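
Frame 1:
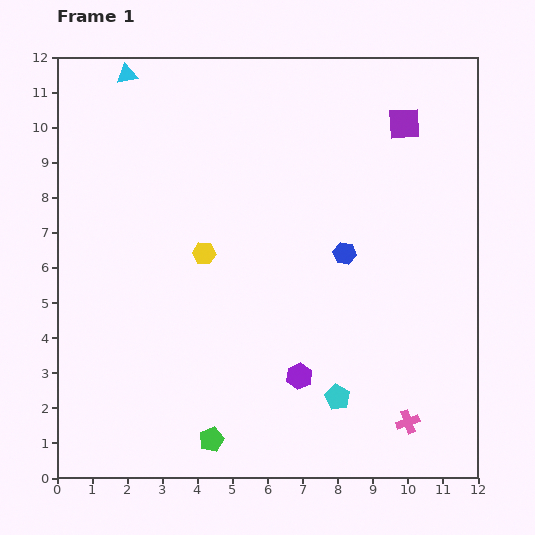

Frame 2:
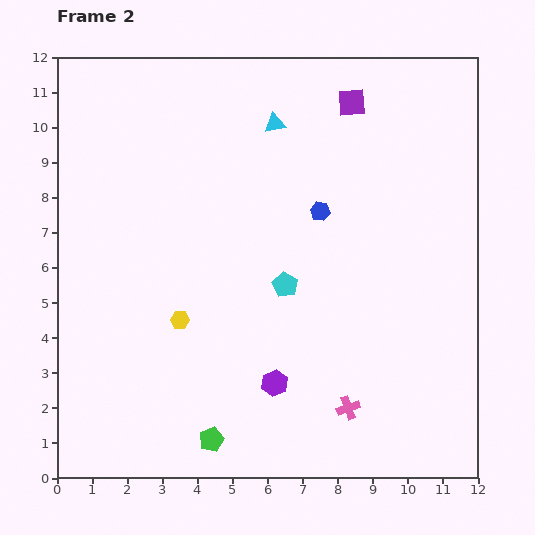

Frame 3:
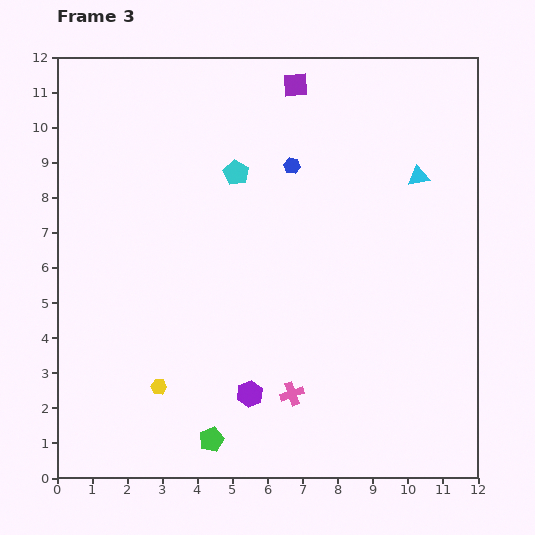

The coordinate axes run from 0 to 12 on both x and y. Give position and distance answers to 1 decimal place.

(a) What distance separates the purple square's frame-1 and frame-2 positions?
1.6

The purple square moved from (9.9, 10.1) to (8.4, 10.7), a distance of √(1.5² + 0.6²) ≈ 1.6.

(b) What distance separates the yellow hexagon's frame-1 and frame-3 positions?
4.0

The yellow hexagon moved from (4.2, 6.4) to (2.9, 2.6), a distance of √(1.3² + 3.8²) ≈ 4.0.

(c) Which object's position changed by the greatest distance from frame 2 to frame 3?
the cyan triangle

(moved 4.4; next 3.5)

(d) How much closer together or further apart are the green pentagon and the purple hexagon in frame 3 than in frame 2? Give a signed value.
-0.7

Distance in frame 2: 2.4. Distance in frame 3: 1.7.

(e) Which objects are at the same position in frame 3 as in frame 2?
the green pentagon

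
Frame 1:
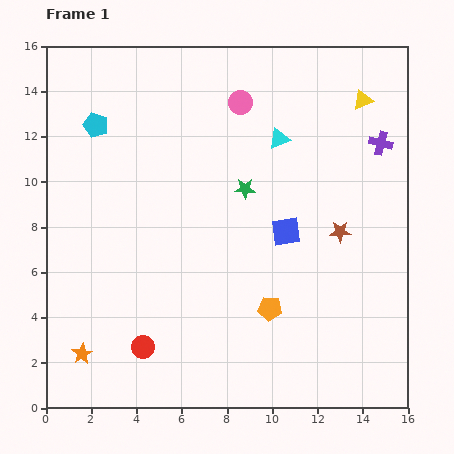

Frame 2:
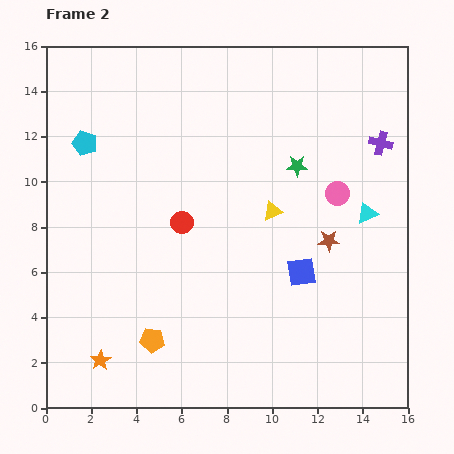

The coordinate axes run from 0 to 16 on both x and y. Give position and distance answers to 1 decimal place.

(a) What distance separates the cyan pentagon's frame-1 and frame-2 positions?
0.9

The cyan pentagon moved from (2.2, 12.5) to (1.7, 11.7), a distance of √(0.5² + 0.8²) ≈ 0.9.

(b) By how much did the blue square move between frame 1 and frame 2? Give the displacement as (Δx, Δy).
(0.7, -1.8)

The blue square was at (10.6, 7.8) in frame 1 and (11.3, 6.0) in frame 2.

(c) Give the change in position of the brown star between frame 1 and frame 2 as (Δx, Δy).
(-0.5, -0.4)

The brown star was at (13.0, 7.8) in frame 1 and (12.5, 7.4) in frame 2.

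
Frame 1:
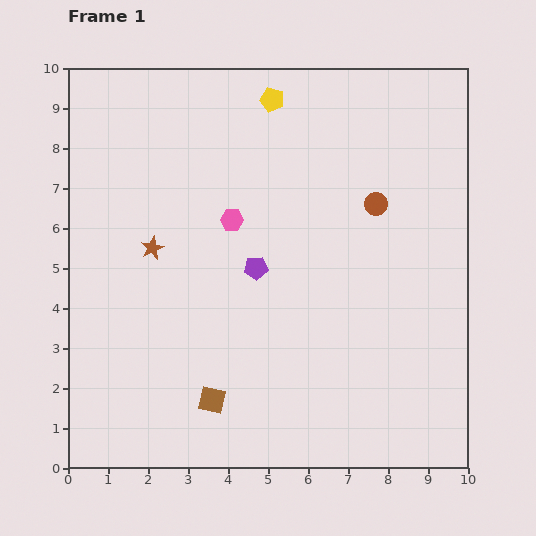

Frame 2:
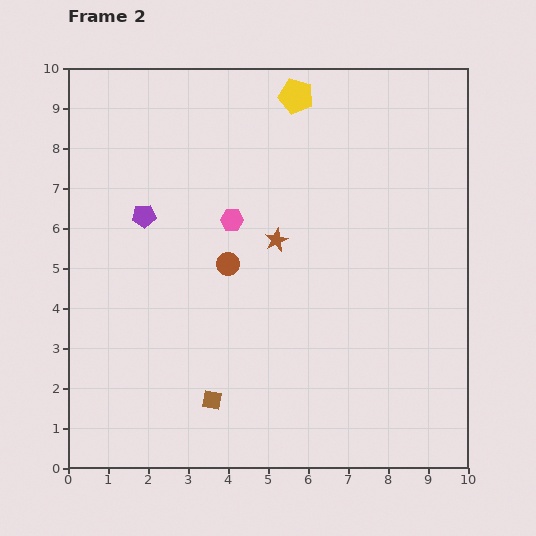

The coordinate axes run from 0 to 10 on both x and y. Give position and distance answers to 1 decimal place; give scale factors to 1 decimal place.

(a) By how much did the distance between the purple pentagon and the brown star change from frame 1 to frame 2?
+0.8

Distance in frame 1: 2.6. Distance in frame 2: 3.4.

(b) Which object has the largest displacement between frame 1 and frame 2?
the brown circle

(moved 4.0; next 3.1)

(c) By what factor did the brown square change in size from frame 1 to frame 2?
0.7×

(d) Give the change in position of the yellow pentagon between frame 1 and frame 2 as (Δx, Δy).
(0.6, 0.1)

The yellow pentagon was at (5.1, 9.2) in frame 1 and (5.7, 9.3) in frame 2.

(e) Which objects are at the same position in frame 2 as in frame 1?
the brown square, the pink hexagon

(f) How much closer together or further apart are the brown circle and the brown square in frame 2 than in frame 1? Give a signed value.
-3.0

Distance in frame 1: 6.4. Distance in frame 2: 3.4.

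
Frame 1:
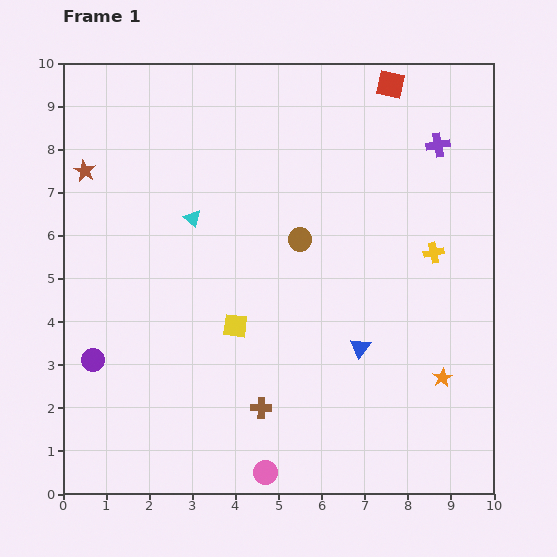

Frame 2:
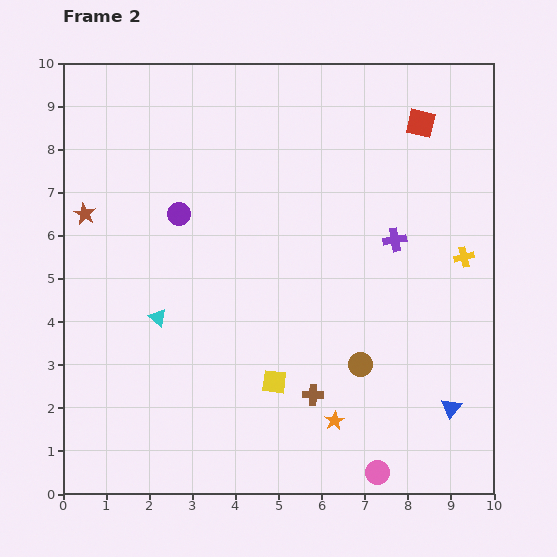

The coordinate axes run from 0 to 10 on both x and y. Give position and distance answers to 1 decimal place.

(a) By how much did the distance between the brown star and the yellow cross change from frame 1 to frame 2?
+0.6

Distance in frame 1: 8.3. Distance in frame 2: 8.9.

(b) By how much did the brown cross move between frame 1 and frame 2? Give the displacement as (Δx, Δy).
(1.2, 0.3)

The brown cross was at (4.6, 2.0) in frame 1 and (5.8, 2.3) in frame 2.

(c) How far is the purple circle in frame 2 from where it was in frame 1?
3.9

The purple circle moved from (0.7, 3.1) to (2.7, 6.5), a distance of √(2.0² + 3.4²) ≈ 3.9.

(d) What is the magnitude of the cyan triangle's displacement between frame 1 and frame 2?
2.4

The cyan triangle moved from (3.0, 6.4) to (2.2, 4.1), a distance of √(0.8² + 2.3²) ≈ 2.4.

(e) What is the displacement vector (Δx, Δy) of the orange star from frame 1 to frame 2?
(-2.5, -1.0)

The orange star was at (8.8, 2.7) in frame 1 and (6.3, 1.7) in frame 2.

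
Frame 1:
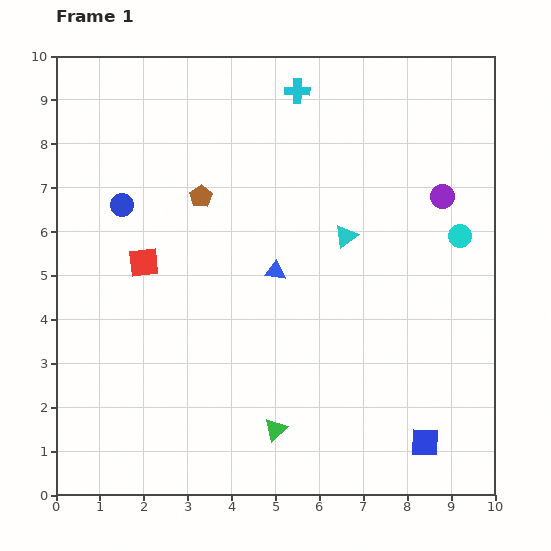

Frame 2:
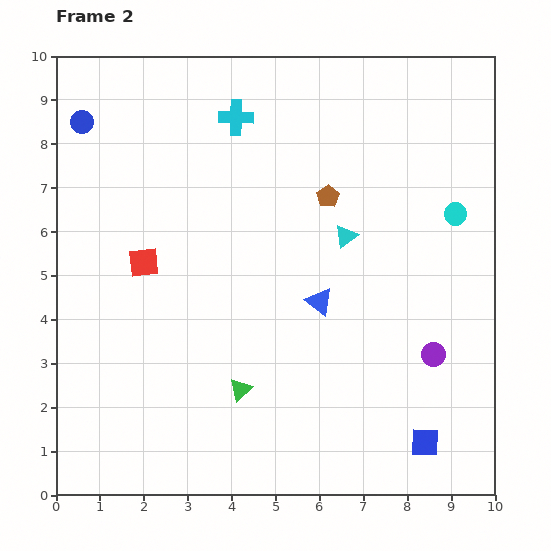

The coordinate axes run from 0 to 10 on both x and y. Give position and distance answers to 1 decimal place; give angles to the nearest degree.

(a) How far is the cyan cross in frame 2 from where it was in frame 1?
1.5

The cyan cross moved from (5.5, 9.2) to (4.1, 8.6), a distance of √(1.4² + 0.6²) ≈ 1.5.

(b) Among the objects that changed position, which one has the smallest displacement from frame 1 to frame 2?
the cyan circle

(moved 0.5)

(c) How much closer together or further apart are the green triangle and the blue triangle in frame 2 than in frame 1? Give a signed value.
-0.9

Distance in frame 1: 3.6. Distance in frame 2: 2.7.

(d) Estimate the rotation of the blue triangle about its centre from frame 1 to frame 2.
31° clockwise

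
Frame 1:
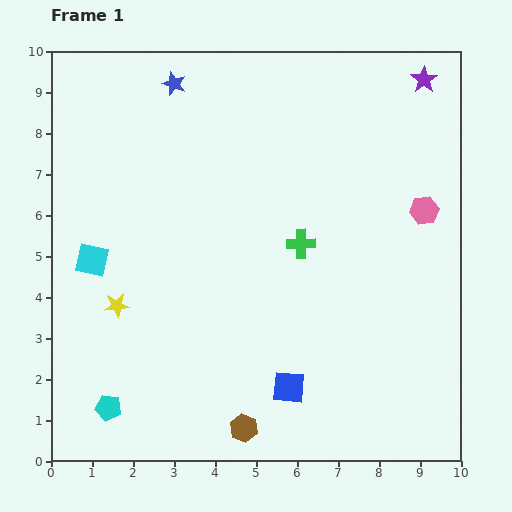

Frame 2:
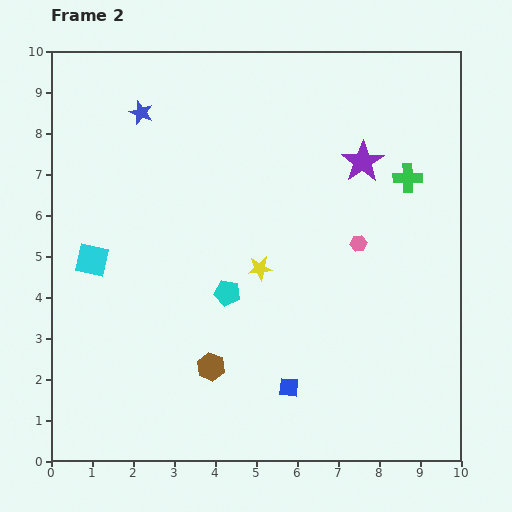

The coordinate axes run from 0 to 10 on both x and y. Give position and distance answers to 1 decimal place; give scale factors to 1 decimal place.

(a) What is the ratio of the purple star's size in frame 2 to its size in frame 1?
1.6×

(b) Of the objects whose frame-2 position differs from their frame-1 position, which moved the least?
the blue star

(moved 1.1)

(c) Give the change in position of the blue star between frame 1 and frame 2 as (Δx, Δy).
(-0.8, -0.7)

The blue star was at (3.0, 9.2) in frame 1 and (2.2, 8.5) in frame 2.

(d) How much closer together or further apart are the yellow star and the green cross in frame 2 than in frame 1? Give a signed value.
-0.5

Distance in frame 1: 4.7. Distance in frame 2: 4.2.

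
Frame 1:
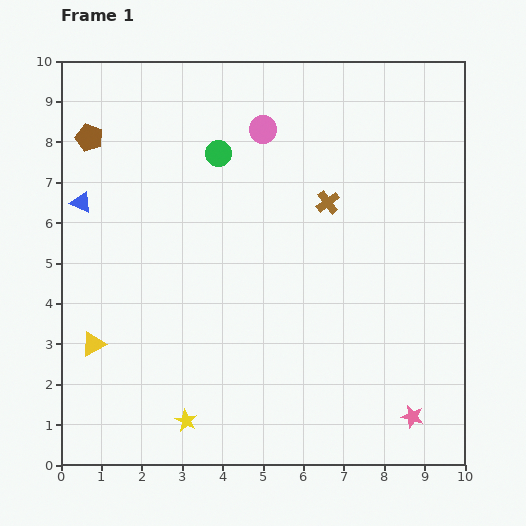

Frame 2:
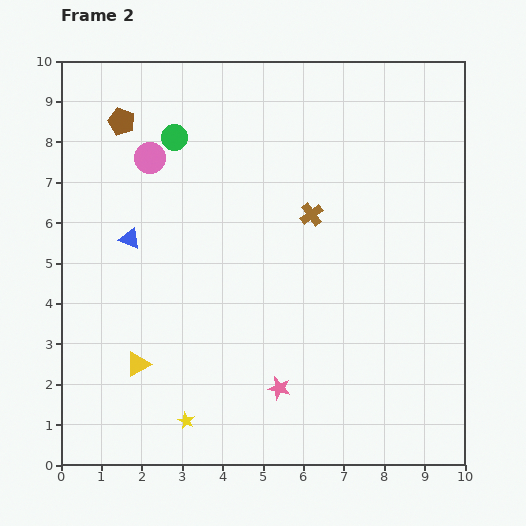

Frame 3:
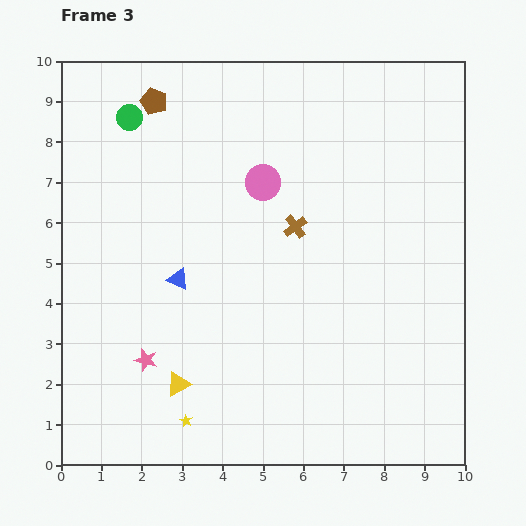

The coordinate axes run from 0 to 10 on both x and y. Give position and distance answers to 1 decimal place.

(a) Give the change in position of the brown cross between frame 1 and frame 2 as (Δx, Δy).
(-0.4, -0.3)

The brown cross was at (6.6, 6.5) in frame 1 and (6.2, 6.2) in frame 2.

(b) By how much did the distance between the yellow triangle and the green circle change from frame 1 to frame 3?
+1.1

Distance in frame 1: 5.6. Distance in frame 3: 6.7.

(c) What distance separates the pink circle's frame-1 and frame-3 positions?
1.3

The pink circle moved from (5.0, 8.3) to (5.0, 7.0), a distance of √(0.0² + 1.3²) ≈ 1.3.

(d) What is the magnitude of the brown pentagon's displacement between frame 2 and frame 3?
0.9

The brown pentagon moved from (1.5, 8.5) to (2.3, 9.0), a distance of √(0.8² + 0.5²) ≈ 0.9.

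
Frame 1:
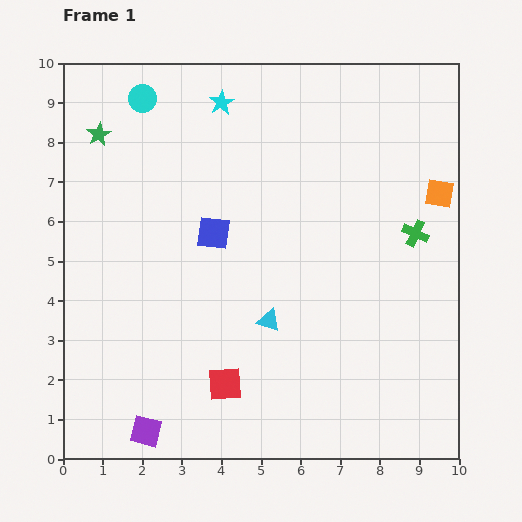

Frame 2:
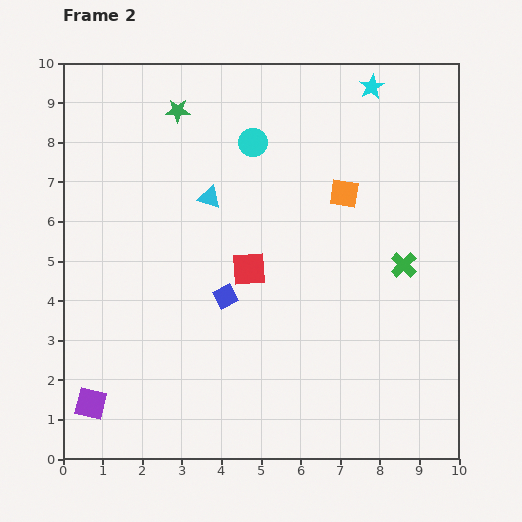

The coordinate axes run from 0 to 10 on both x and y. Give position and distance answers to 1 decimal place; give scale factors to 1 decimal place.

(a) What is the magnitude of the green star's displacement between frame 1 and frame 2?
2.1

The green star moved from (0.9, 8.2) to (2.9, 8.8), a distance of √(2.0² + 0.6²) ≈ 2.1.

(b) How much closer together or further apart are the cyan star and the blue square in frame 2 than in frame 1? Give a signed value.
+3.2

Distance in frame 1: 3.3. Distance in frame 2: 6.5.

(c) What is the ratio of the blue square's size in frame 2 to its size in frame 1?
0.7×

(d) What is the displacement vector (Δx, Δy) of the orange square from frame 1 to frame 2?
(-2.4, 0.0)

The orange square was at (9.5, 6.7) in frame 1 and (7.1, 6.7) in frame 2.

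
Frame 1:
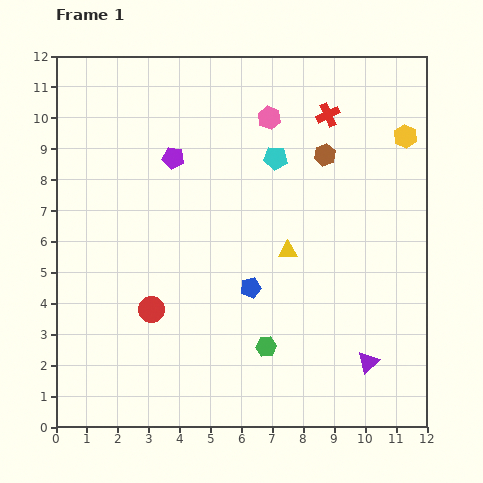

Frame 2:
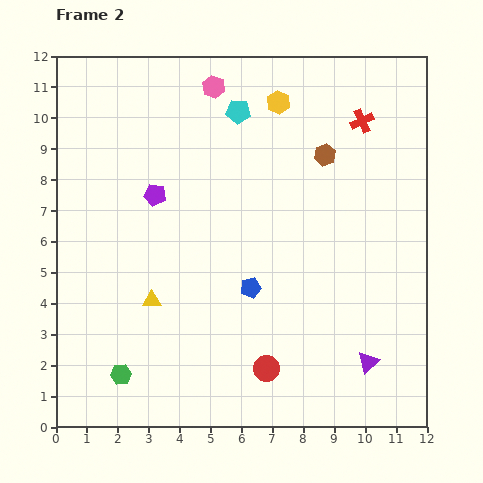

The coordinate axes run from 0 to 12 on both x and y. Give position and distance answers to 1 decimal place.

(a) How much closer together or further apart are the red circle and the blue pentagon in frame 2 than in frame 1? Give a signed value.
-0.7

Distance in frame 1: 3.3. Distance in frame 2: 2.6.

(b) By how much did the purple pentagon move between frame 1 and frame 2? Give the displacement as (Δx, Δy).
(-0.6, -1.2)

The purple pentagon was at (3.8, 8.7) in frame 1 and (3.2, 7.5) in frame 2.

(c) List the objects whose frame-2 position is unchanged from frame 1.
the purple triangle, the brown hexagon, the blue pentagon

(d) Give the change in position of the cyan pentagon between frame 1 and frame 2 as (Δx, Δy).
(-1.2, 1.5)

The cyan pentagon was at (7.1, 8.7) in frame 1 and (5.9, 10.2) in frame 2.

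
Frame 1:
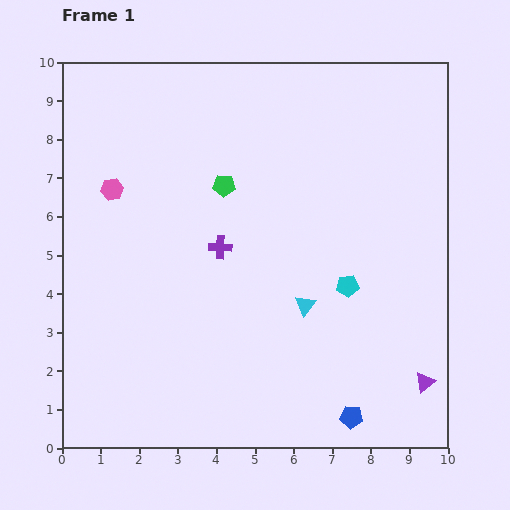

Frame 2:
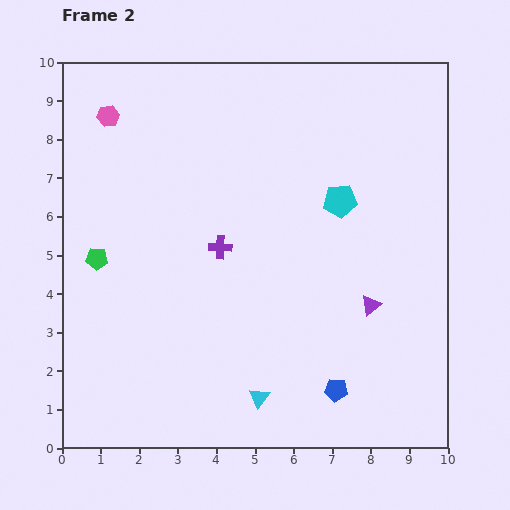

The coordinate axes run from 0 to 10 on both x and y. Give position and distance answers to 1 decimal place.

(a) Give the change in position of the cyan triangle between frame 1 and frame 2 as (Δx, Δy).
(-1.2, -2.4)

The cyan triangle was at (6.3, 3.7) in frame 1 and (5.1, 1.3) in frame 2.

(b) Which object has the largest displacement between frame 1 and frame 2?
the green pentagon

(moved 3.8; next 2.7)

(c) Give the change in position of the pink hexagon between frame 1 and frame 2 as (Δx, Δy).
(-0.1, 1.9)

The pink hexagon was at (1.3, 6.7) in frame 1 and (1.2, 8.6) in frame 2.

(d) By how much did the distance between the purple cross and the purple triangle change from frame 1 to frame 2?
-2.2

Distance in frame 1: 6.4. Distance in frame 2: 4.2.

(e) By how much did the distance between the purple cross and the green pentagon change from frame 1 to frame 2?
+1.6

Distance in frame 1: 1.6. Distance in frame 2: 3.2.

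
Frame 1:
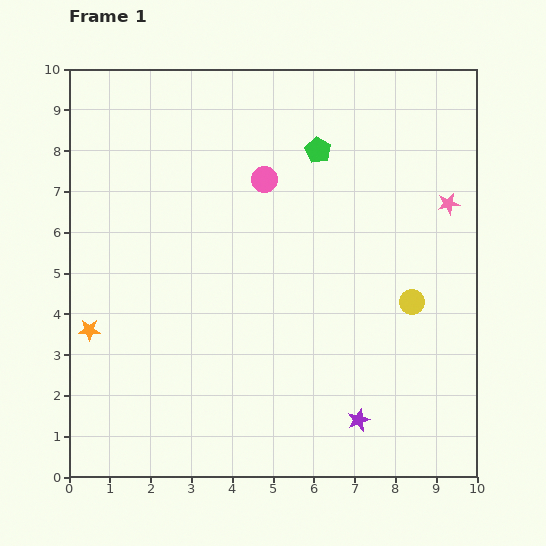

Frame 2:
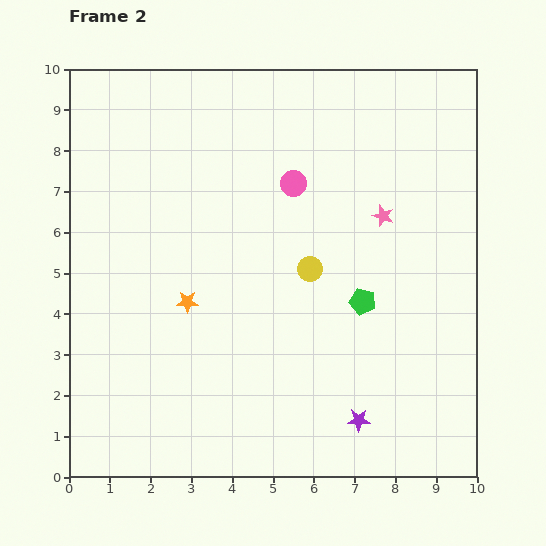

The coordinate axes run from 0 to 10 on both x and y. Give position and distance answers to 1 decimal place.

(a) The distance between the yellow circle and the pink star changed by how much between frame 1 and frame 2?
-0.4

Distance in frame 1: 2.6. Distance in frame 2: 2.2.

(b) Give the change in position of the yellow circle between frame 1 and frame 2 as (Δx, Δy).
(-2.5, 0.8)

The yellow circle was at (8.4, 4.3) in frame 1 and (5.9, 5.1) in frame 2.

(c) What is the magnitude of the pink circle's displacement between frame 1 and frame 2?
0.7

The pink circle moved from (4.8, 7.3) to (5.5, 7.2), a distance of √(0.7² + 0.1²) ≈ 0.7.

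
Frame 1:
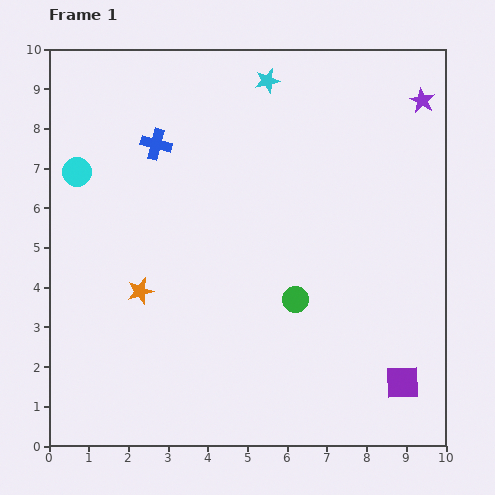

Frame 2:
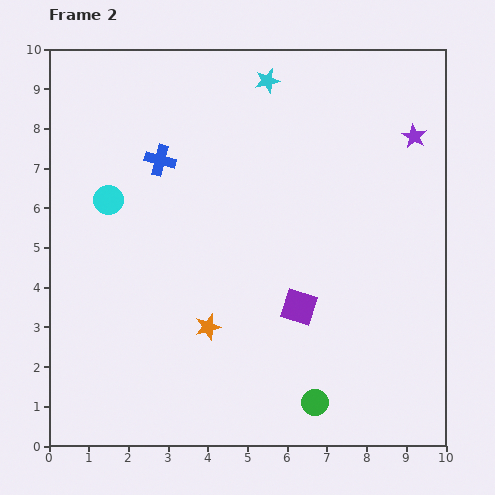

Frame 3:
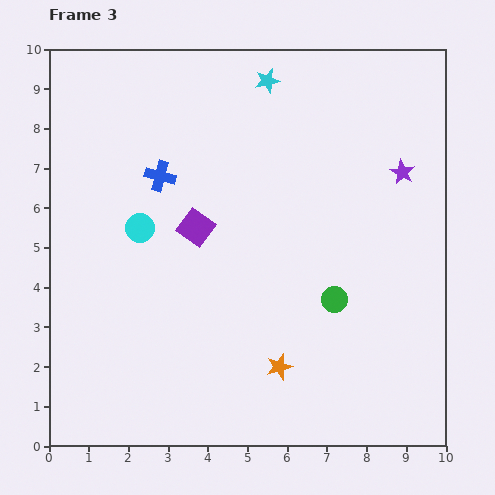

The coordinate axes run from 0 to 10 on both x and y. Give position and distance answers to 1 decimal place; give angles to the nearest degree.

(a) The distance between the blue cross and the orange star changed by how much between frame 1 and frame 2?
+0.7

Distance in frame 1: 3.7. Distance in frame 2: 4.4.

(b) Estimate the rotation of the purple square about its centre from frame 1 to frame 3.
38° clockwise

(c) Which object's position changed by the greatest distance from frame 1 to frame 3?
the purple square

(moved 6.5; next 4.0)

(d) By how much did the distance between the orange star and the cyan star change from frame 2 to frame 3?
+0.8

Distance in frame 2: 6.4. Distance in frame 3: 7.2.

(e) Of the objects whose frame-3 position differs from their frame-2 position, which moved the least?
the blue cross

(moved 0.4)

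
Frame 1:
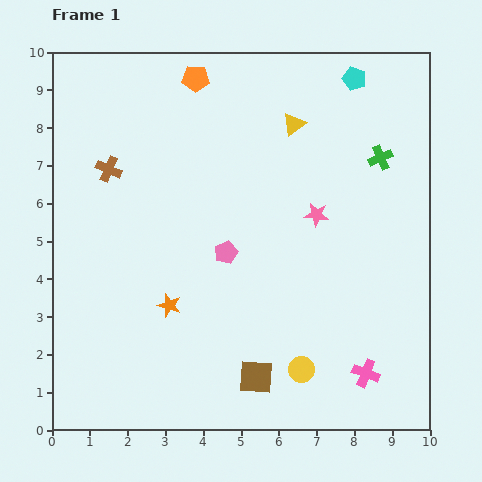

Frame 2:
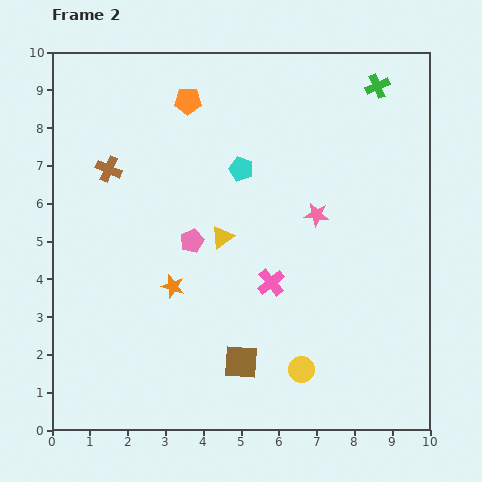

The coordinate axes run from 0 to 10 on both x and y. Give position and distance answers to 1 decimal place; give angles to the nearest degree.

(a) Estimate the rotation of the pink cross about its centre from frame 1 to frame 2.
29° clockwise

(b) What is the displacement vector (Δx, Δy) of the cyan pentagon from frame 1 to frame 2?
(-3.0, -2.4)

The cyan pentagon was at (8.0, 9.3) in frame 1 and (5.0, 6.9) in frame 2.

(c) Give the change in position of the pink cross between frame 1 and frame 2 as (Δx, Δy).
(-2.5, 2.4)

The pink cross was at (8.3, 1.5) in frame 1 and (5.8, 3.9) in frame 2.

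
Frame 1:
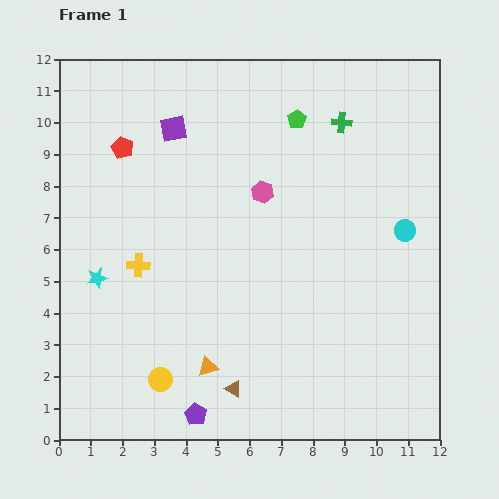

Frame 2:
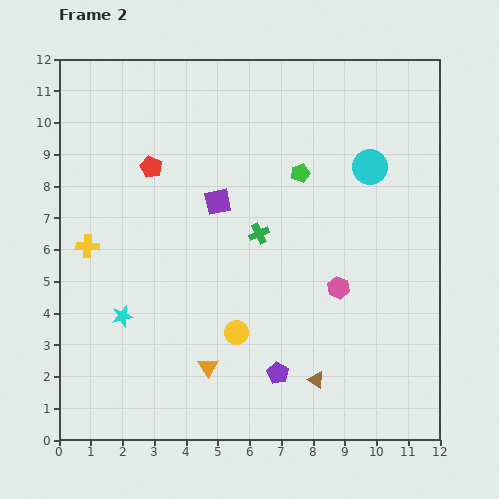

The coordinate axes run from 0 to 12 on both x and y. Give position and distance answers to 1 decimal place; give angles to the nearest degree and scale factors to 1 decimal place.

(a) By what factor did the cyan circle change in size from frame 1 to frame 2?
1.7×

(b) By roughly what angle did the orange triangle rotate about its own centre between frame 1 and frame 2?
45° counter-clockwise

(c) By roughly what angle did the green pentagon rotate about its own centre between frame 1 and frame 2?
16° clockwise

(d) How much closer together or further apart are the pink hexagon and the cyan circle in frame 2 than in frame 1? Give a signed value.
-0.8

Distance in frame 1: 4.7. Distance in frame 2: 3.9.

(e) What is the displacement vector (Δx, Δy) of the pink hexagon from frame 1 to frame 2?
(2.4, -3.0)

The pink hexagon was at (6.4, 7.8) in frame 1 and (8.8, 4.8) in frame 2.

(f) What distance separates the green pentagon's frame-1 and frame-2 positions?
1.7

The green pentagon moved from (7.5, 10.1) to (7.6, 8.4), a distance of √(0.1² + 1.7²) ≈ 1.7.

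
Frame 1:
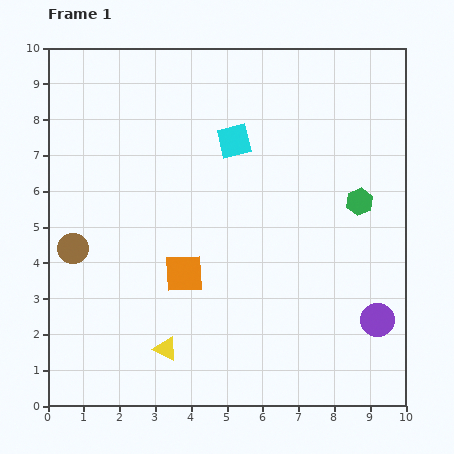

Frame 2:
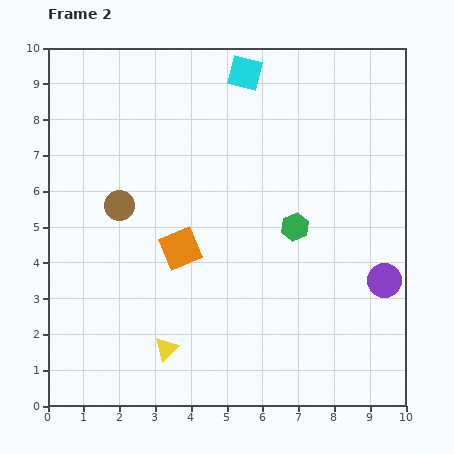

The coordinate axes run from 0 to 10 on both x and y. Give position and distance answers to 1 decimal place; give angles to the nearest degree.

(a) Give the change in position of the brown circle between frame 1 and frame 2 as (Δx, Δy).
(1.3, 1.2)

The brown circle was at (0.7, 4.4) in frame 1 and (2.0, 5.6) in frame 2.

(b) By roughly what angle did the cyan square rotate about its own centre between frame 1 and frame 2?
28° clockwise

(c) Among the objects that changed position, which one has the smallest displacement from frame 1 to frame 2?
the orange square

(moved 0.7)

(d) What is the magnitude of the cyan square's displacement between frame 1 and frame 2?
1.9

The cyan square moved from (5.2, 7.4) to (5.5, 9.3), a distance of √(0.3² + 1.9²) ≈ 1.9.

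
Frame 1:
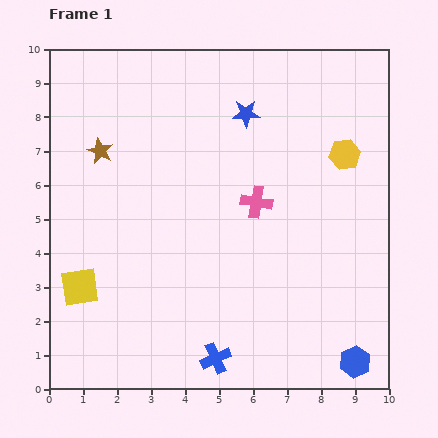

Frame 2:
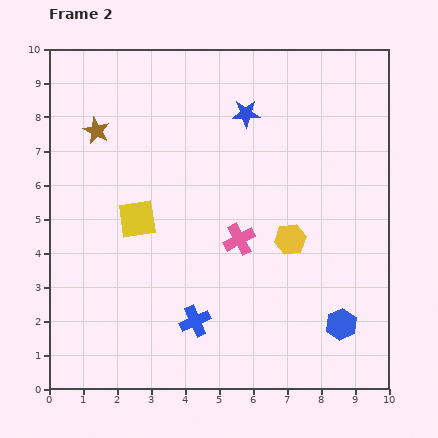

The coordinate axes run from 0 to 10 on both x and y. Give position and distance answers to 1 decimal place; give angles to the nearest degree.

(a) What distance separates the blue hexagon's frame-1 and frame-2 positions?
1.2

The blue hexagon moved from (9.0, 0.8) to (8.6, 1.9), a distance of √(0.4² + 1.1²) ≈ 1.2.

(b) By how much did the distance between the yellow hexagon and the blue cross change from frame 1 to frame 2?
-3.4

Distance in frame 1: 7.1. Distance in frame 2: 3.7.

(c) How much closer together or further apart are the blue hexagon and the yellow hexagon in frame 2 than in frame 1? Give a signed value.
-3.2

Distance in frame 1: 6.1. Distance in frame 2: 2.9.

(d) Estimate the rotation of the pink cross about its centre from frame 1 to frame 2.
38° counter-clockwise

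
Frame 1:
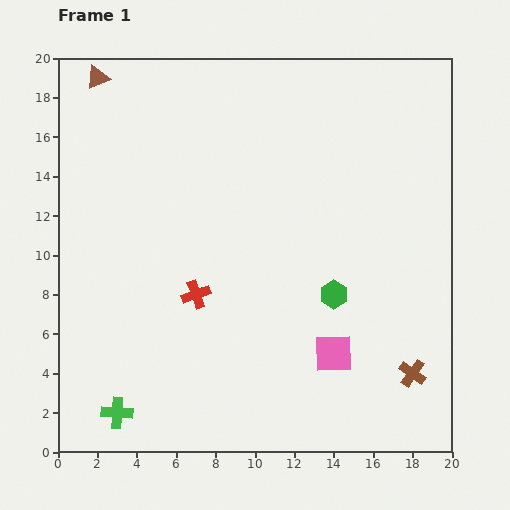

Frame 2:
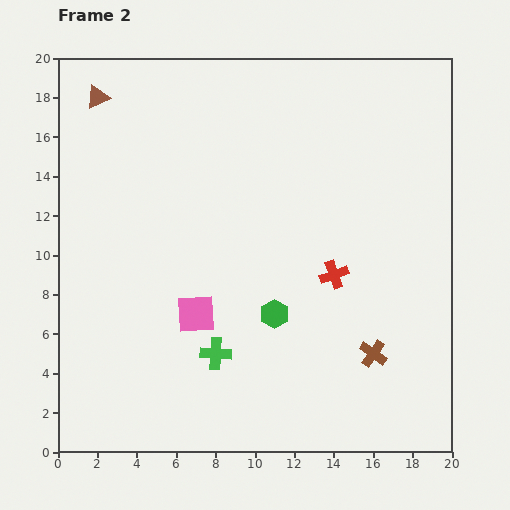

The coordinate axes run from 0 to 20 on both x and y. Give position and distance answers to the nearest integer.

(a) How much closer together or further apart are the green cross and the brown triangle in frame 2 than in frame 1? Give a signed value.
-3

Distance in frame 1: 17. Distance in frame 2: 14.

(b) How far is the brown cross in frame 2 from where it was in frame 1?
2

The brown cross moved from (18, 4) to (16, 5), a distance of √(2² + 1²) ≈ 2.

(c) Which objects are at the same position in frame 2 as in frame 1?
none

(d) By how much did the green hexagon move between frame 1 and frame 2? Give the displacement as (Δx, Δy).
(-3, -1)

The green hexagon was at (14, 8) in frame 1 and (11, 7) in frame 2.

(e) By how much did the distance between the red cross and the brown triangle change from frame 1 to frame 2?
+3

Distance in frame 1: 12. Distance in frame 2: 15.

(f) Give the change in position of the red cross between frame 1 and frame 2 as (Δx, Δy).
(7, 1)

The red cross was at (7, 8) in frame 1 and (14, 9) in frame 2.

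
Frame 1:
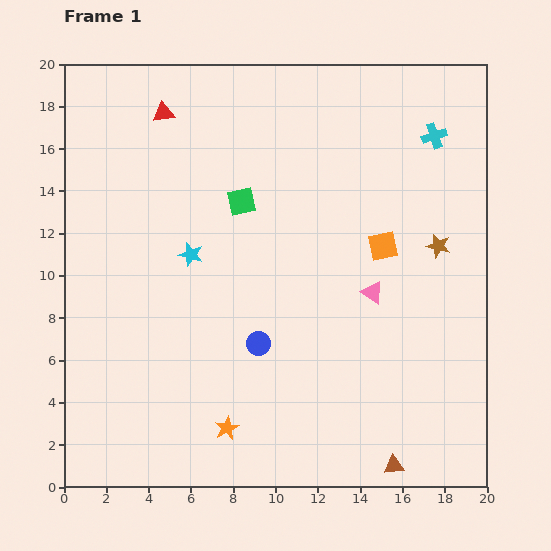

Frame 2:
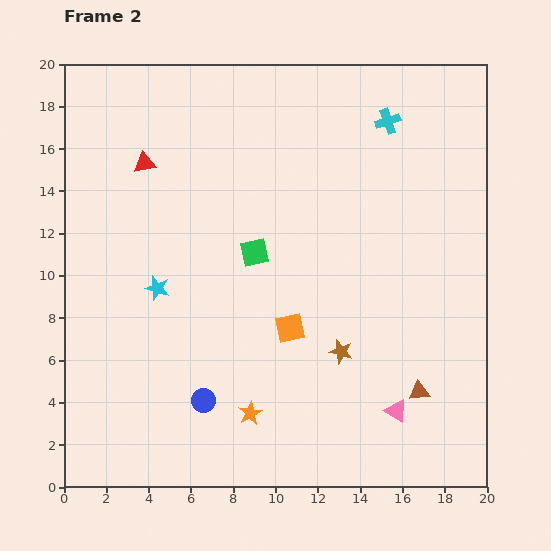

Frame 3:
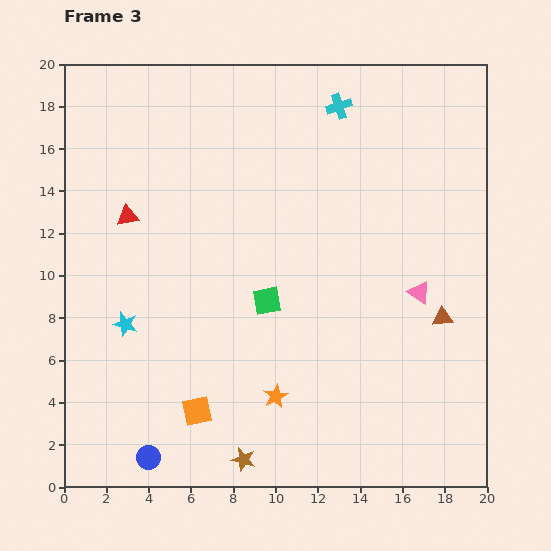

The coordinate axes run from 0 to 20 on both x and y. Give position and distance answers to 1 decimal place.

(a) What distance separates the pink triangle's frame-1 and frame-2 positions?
5.7

The pink triangle moved from (14.6, 9.2) to (15.7, 3.6), a distance of √(1.1² + 5.6²) ≈ 5.7.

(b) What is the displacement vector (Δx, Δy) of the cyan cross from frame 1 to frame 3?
(-4.5, 1.4)

The cyan cross was at (17.5, 16.6) in frame 1 and (13.0, 18.0) in frame 3.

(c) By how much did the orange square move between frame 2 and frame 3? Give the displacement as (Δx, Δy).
(-4.4, -3.9)

The orange square was at (10.7, 7.5) in frame 2 and (6.3, 3.6) in frame 3.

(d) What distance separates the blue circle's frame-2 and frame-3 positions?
3.7

The blue circle moved from (6.6, 4.1) to (4.0, 1.4), a distance of √(2.6² + 2.7²) ≈ 3.7.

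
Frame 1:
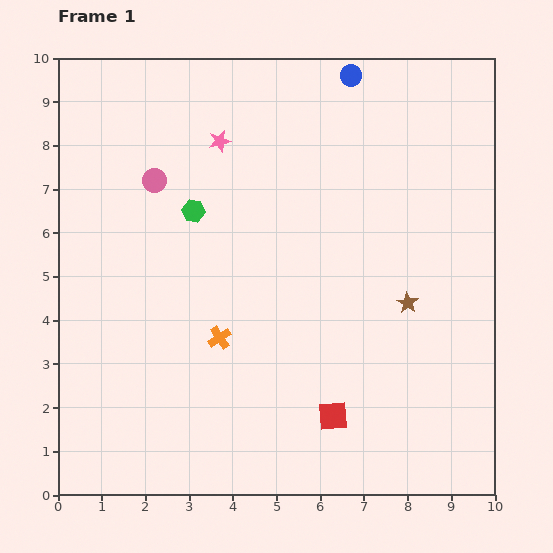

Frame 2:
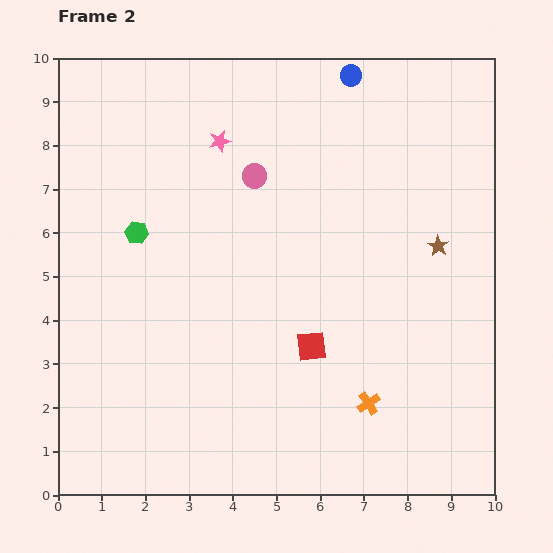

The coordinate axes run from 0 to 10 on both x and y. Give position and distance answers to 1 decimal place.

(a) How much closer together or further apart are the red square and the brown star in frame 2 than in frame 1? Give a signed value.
+0.6

Distance in frame 1: 3.1. Distance in frame 2: 3.7.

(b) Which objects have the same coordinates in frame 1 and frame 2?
the blue circle, the pink star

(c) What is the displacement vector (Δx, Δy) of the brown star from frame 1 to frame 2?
(0.7, 1.3)

The brown star was at (8.0, 4.4) in frame 1 and (8.7, 5.7) in frame 2.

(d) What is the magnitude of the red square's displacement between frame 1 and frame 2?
1.7

The red square moved from (6.3, 1.8) to (5.8, 3.4), a distance of √(0.5² + 1.6²) ≈ 1.7.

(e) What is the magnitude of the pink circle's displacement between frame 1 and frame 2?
2.3

The pink circle moved from (2.2, 7.2) to (4.5, 7.3), a distance of √(2.3² + 0.1²) ≈ 2.3.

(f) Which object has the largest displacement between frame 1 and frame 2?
the orange cross

(moved 3.7; next 2.3)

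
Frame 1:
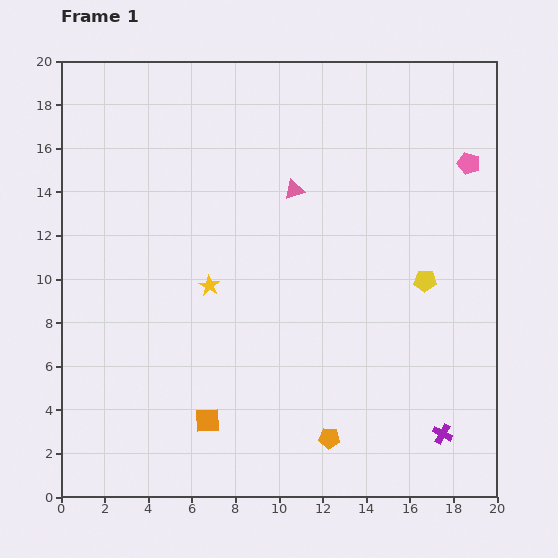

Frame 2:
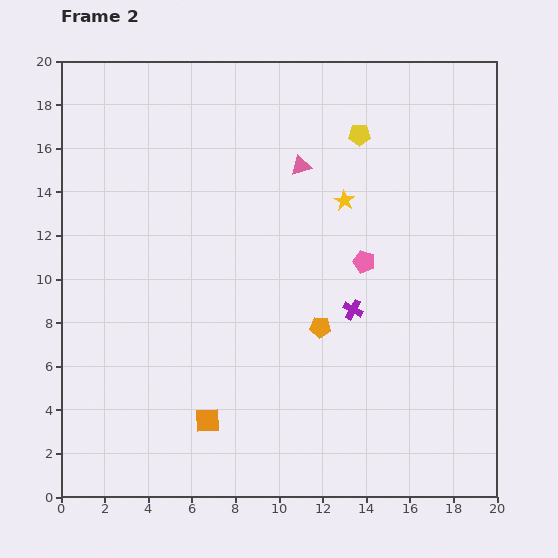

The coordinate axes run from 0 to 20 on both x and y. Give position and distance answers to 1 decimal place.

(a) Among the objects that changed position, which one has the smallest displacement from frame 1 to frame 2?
the pink triangle

(moved 1.1)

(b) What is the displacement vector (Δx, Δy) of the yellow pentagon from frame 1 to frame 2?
(-3.0, 6.7)

The yellow pentagon was at (16.7, 9.9) in frame 1 and (13.7, 16.6) in frame 2.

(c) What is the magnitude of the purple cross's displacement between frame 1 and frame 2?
7.0

The purple cross moved from (17.5, 2.9) to (13.4, 8.6), a distance of √(4.1² + 5.7²) ≈ 7.0.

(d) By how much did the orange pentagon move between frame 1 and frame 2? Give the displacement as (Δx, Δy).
(-0.4, 5.1)

The orange pentagon was at (12.3, 2.7) in frame 1 and (11.9, 7.8) in frame 2.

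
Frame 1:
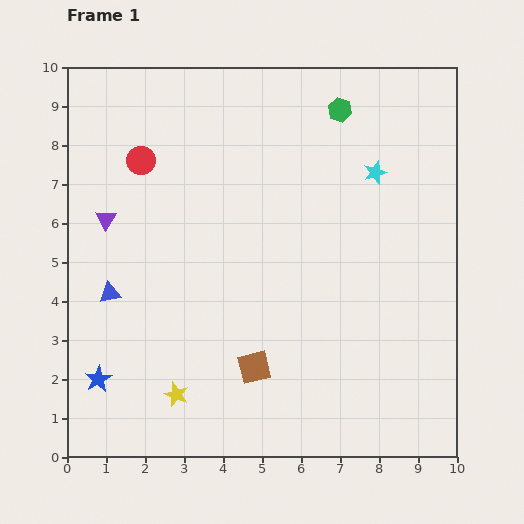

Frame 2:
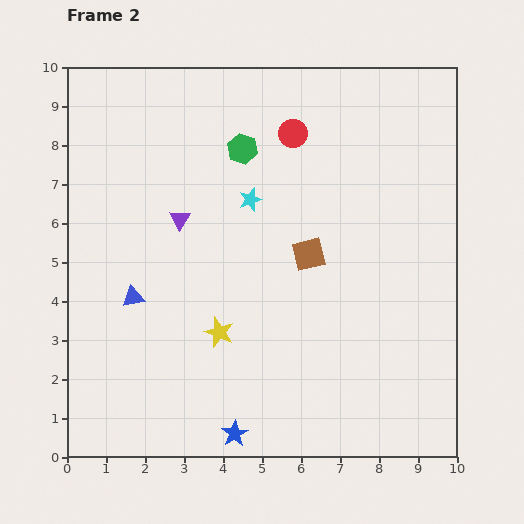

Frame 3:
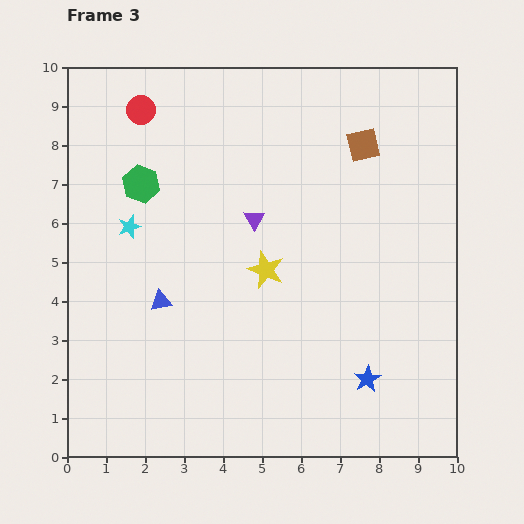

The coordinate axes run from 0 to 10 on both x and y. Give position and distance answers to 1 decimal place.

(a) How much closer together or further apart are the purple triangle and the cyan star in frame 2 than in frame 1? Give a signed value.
-5.1

Distance in frame 1: 7.0. Distance in frame 2: 1.9.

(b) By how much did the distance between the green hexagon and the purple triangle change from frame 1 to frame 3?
-3.6

Distance in frame 1: 6.6. Distance in frame 3: 3.0.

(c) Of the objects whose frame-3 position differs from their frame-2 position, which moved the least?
the blue triangle

(moved 0.7)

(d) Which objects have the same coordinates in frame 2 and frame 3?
none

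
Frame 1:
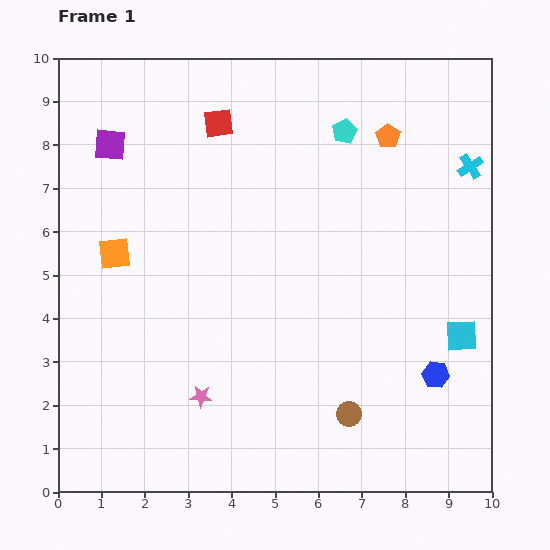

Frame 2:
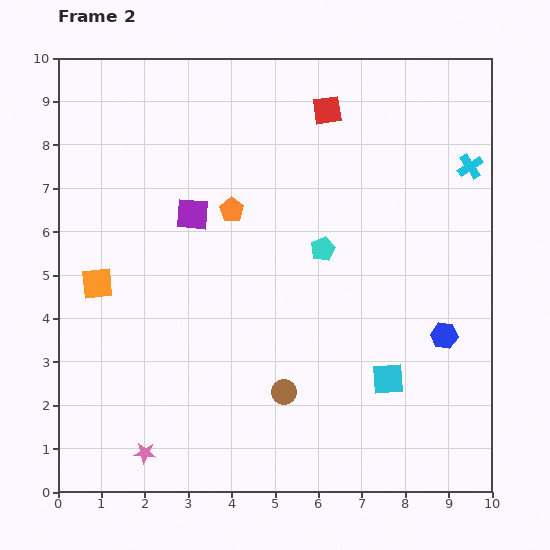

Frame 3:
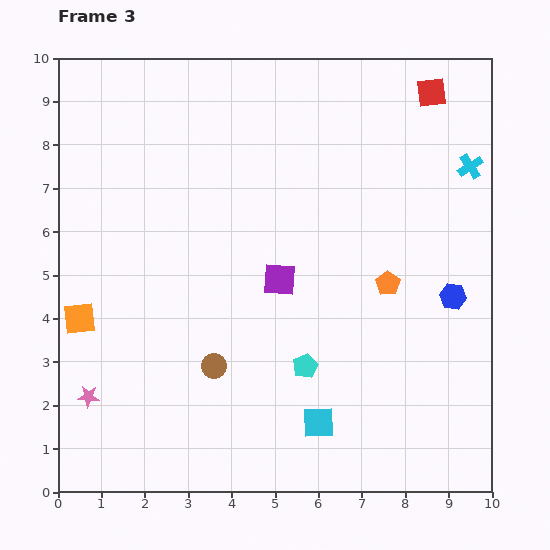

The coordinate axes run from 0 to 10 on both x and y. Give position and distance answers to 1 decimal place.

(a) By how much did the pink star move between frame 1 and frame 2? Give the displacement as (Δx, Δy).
(-1.3, -1.3)

The pink star was at (3.3, 2.2) in frame 1 and (2.0, 0.9) in frame 2.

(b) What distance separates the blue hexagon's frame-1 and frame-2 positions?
0.9

The blue hexagon moved from (8.7, 2.7) to (8.9, 3.6), a distance of √(0.2² + 0.9²) ≈ 0.9.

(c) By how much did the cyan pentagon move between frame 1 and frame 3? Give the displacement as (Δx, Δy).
(-0.9, -5.4)

The cyan pentagon was at (6.6, 8.3) in frame 1 and (5.7, 2.9) in frame 3.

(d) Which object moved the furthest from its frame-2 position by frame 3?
the orange pentagon

(moved 4.0; next 2.7)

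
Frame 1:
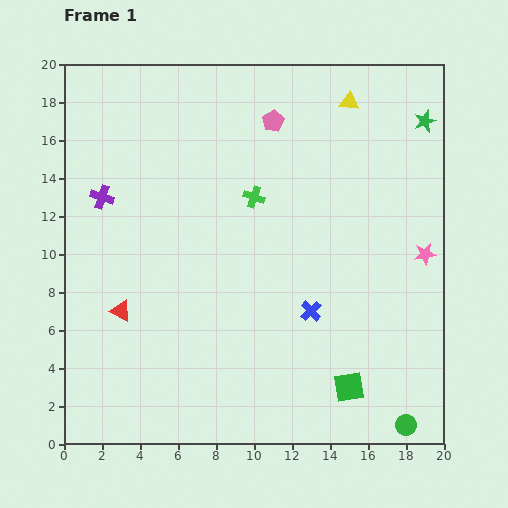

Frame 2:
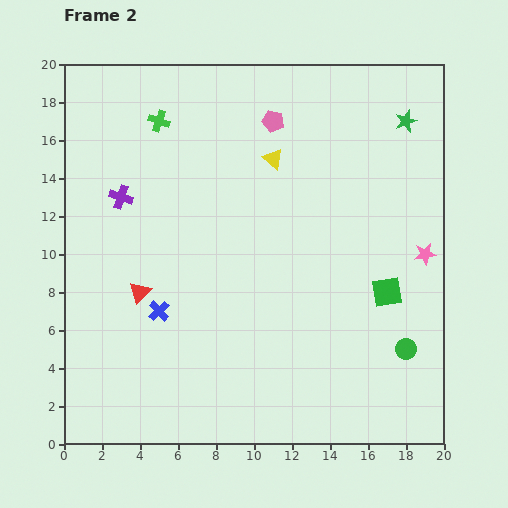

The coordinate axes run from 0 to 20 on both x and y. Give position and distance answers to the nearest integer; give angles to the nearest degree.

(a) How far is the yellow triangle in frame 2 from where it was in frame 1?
5

The yellow triangle moved from (15, 18) to (11, 15), a distance of √(4² + 3²) ≈ 5.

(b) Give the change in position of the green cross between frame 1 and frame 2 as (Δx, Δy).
(-5, 4)

The green cross was at (10, 13) in frame 1 and (5, 17) in frame 2.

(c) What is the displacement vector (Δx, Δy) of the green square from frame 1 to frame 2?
(2, 5)

The green square was at (15, 3) in frame 1 and (17, 8) in frame 2.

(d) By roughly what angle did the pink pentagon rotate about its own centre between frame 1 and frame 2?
29° counter-clockwise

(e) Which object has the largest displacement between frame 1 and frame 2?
the blue cross

(moved 8; next 6)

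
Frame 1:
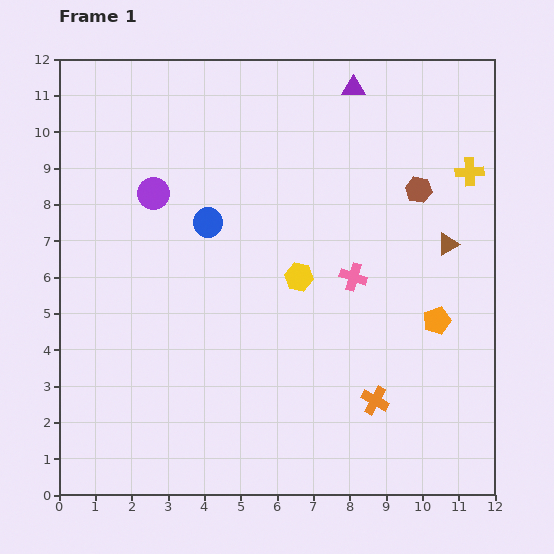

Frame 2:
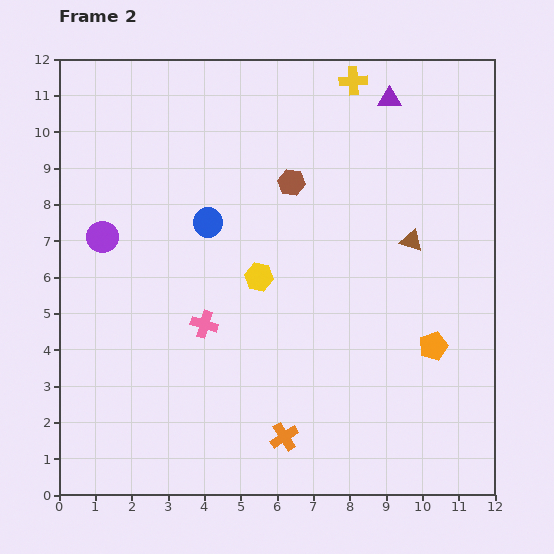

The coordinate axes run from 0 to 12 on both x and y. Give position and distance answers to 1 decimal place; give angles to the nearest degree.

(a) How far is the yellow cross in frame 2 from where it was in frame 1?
4.1

The yellow cross moved from (11.3, 8.9) to (8.1, 11.4), a distance of √(3.2² + 2.5²) ≈ 4.1.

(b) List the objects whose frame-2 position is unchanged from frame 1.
the blue circle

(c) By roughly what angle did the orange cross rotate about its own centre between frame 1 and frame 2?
28° clockwise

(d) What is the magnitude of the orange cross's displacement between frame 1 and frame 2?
2.7

The orange cross moved from (8.7, 2.6) to (6.2, 1.6), a distance of √(2.5² + 1.0²) ≈ 2.7.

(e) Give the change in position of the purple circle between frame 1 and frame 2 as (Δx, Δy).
(-1.4, -1.2)

The purple circle was at (2.6, 8.3) in frame 1 and (1.2, 7.1) in frame 2.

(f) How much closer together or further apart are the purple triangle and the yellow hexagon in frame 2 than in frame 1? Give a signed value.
+0.7

Distance in frame 1: 5.4. Distance in frame 2: 6.1.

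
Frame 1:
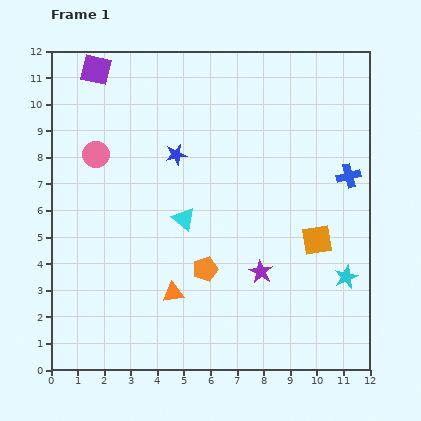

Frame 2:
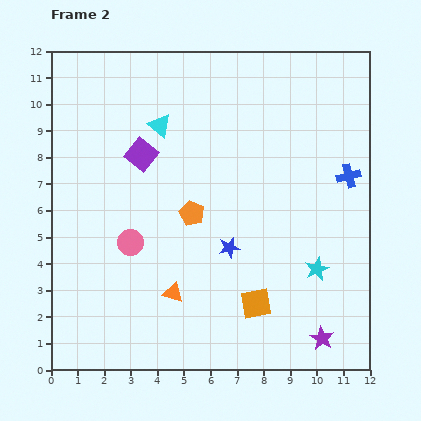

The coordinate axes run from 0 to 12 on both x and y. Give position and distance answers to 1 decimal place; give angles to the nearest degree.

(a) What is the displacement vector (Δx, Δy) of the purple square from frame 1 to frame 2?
(1.7, -3.2)

The purple square was at (1.7, 11.3) in frame 1 and (3.4, 8.1) in frame 2.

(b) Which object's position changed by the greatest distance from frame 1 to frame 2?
the blue star

(moved 4.0; next 3.6)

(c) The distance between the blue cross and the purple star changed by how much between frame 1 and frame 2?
+1.3

Distance in frame 1: 4.9. Distance in frame 2: 6.2.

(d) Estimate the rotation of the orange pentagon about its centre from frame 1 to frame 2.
28° counter-clockwise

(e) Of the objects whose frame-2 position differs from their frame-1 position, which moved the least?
the cyan star

(moved 1.1)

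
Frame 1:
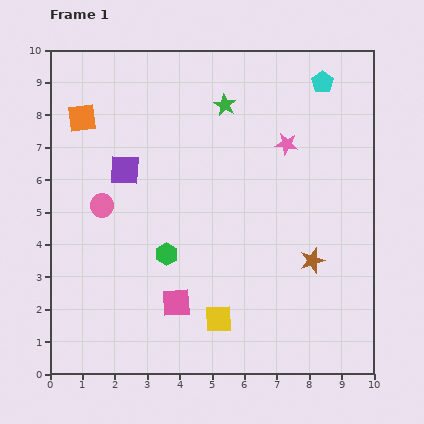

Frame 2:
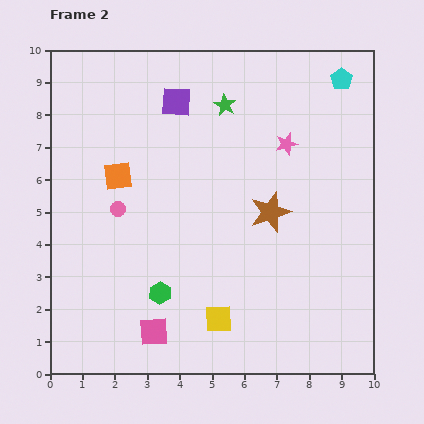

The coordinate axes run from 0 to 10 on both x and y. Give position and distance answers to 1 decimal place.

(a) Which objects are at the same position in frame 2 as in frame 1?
the green star, the yellow square, the pink star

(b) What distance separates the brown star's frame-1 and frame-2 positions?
2.0

The brown star moved from (8.1, 3.5) to (6.8, 5.0), a distance of √(1.3² + 1.5²) ≈ 2.0.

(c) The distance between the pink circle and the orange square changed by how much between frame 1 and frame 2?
-1.8

Distance in frame 1: 2.8. Distance in frame 2: 1.0.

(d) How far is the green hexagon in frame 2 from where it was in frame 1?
1.2

The green hexagon moved from (3.6, 3.7) to (3.4, 2.5), a distance of √(0.2² + 1.2²) ≈ 1.2.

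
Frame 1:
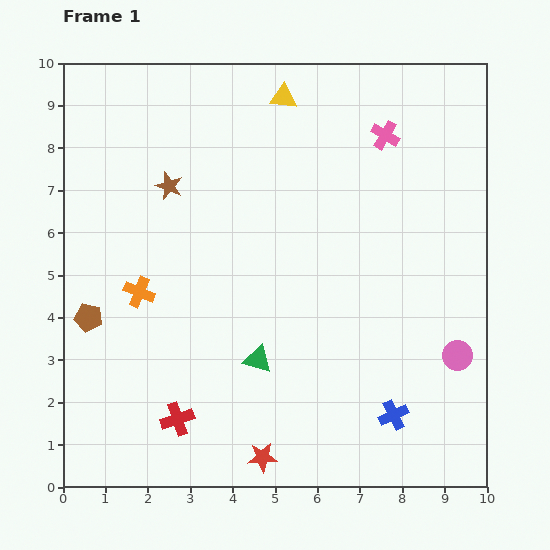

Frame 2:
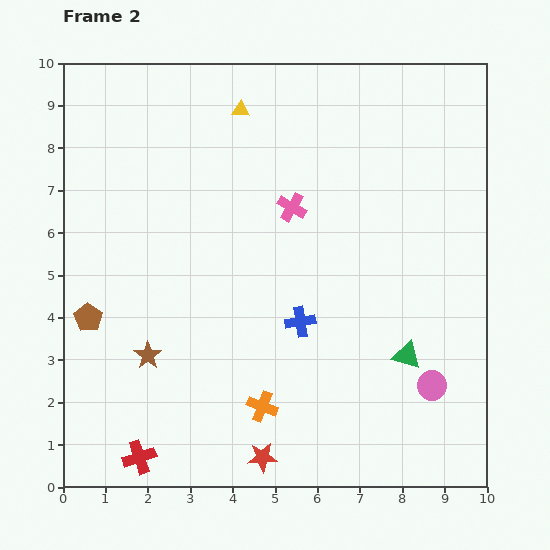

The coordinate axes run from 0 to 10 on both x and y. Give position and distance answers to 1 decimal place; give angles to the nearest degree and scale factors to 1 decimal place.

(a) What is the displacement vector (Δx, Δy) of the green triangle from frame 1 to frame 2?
(3.5, 0.1)

The green triangle was at (4.6, 3.0) in frame 1 and (8.1, 3.1) in frame 2.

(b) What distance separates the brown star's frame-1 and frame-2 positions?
4.0

The brown star moved from (2.5, 7.1) to (2.0, 3.1), a distance of √(0.5² + 4.0²) ≈ 4.0.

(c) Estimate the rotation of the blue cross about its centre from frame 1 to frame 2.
17° clockwise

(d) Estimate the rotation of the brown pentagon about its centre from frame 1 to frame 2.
22° clockwise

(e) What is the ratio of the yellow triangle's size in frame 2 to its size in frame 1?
0.6×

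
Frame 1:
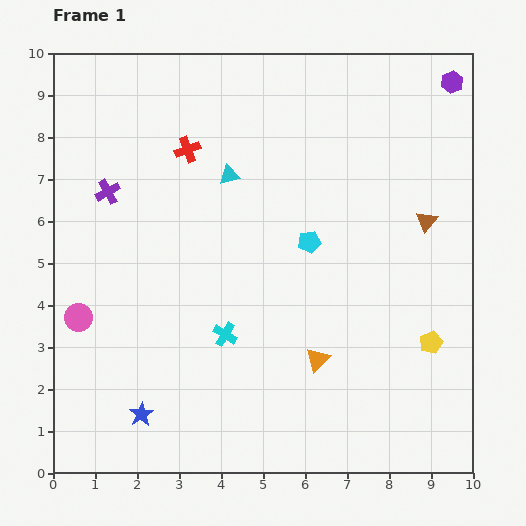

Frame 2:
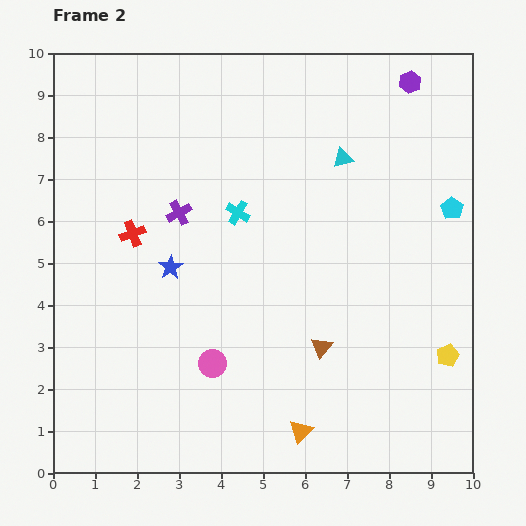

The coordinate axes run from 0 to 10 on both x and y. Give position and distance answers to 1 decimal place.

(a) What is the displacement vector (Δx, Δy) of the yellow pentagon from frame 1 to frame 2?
(0.4, -0.3)

The yellow pentagon was at (9.0, 3.1) in frame 1 and (9.4, 2.8) in frame 2.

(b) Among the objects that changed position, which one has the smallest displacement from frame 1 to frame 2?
the yellow pentagon

(moved 0.5)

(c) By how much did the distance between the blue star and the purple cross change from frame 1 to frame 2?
-4.1

Distance in frame 1: 5.4. Distance in frame 2: 1.3.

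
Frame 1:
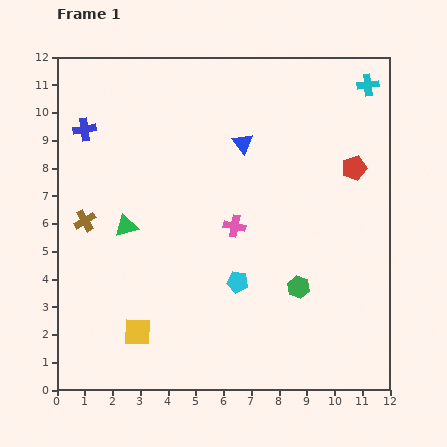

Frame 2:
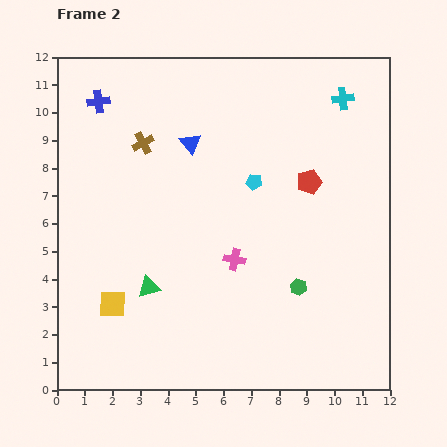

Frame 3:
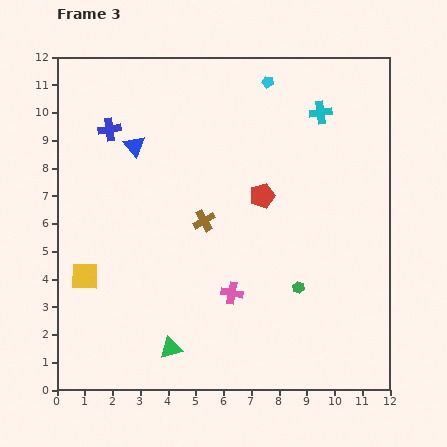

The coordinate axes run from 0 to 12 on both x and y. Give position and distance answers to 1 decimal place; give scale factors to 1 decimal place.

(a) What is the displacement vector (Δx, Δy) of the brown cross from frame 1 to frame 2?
(2.1, 2.8)

The brown cross was at (1.0, 6.1) in frame 1 and (3.1, 8.9) in frame 2.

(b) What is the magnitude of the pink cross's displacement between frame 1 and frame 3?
2.4

The pink cross moved from (6.4, 5.9) to (6.3, 3.5), a distance of √(0.1² + 2.4²) ≈ 2.4.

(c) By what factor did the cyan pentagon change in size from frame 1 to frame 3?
0.6×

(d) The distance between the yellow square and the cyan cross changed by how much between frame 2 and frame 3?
-0.8

Distance in frame 2: 11.1. Distance in frame 3: 10.3.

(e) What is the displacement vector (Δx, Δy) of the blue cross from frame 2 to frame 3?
(0.4, -1.0)

The blue cross was at (1.5, 10.4) in frame 2 and (1.9, 9.4) in frame 3.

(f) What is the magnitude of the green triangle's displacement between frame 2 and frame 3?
2.3

The green triangle moved from (3.3, 3.7) to (4.1, 1.5), a distance of √(0.8² + 2.2²) ≈ 2.3.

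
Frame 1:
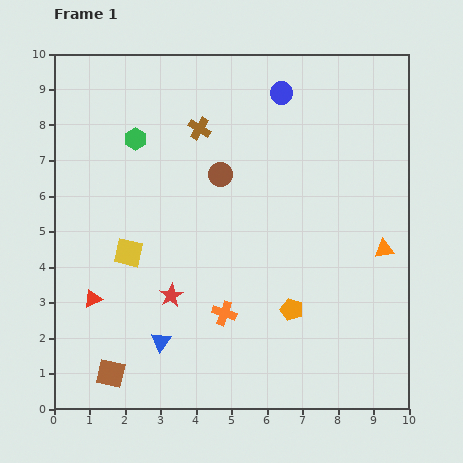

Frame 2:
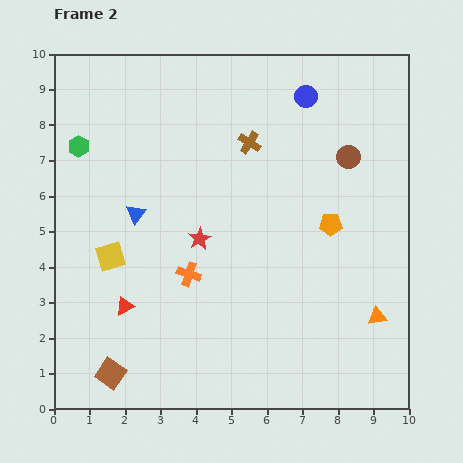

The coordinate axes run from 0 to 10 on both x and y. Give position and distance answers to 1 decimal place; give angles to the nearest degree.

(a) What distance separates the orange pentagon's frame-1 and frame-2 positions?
2.6

The orange pentagon moved from (6.7, 2.8) to (7.8, 5.2), a distance of √(1.1² + 2.4²) ≈ 2.6.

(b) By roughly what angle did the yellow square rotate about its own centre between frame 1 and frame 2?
30° counter-clockwise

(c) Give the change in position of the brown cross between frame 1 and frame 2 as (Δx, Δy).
(1.4, -0.4)

The brown cross was at (4.1, 7.9) in frame 1 and (5.5, 7.5) in frame 2.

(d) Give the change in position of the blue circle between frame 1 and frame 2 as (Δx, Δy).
(0.7, -0.1)

The blue circle was at (6.4, 8.9) in frame 1 and (7.1, 8.8) in frame 2.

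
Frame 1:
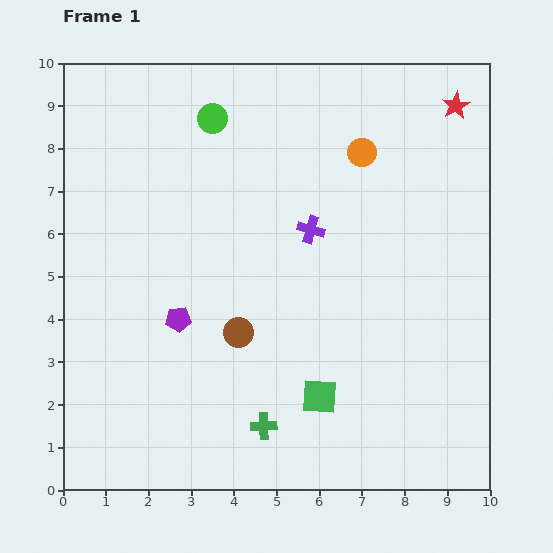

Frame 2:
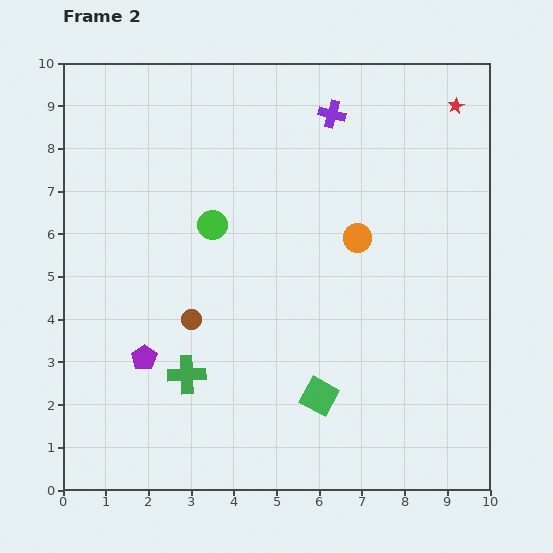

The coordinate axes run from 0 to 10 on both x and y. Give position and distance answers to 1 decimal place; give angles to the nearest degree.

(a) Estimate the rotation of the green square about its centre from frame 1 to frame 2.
25° clockwise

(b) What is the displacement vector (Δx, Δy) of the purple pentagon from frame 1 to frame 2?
(-0.8, -0.9)

The purple pentagon was at (2.7, 4.0) in frame 1 and (1.9, 3.1) in frame 2.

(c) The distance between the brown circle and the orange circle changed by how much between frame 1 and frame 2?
-0.8

Distance in frame 1: 5.1. Distance in frame 2: 4.3.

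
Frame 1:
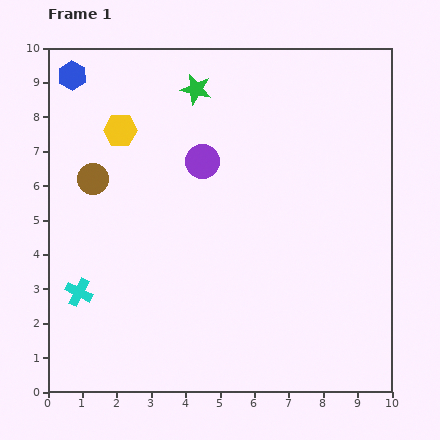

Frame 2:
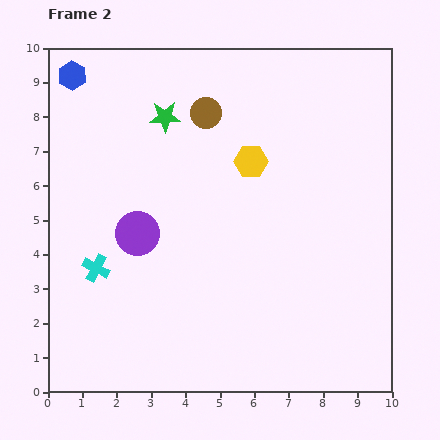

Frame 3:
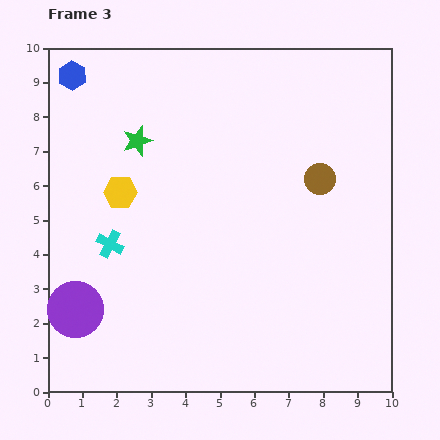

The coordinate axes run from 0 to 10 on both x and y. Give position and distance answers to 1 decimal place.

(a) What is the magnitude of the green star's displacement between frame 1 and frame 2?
1.2

The green star moved from (4.3, 8.8) to (3.4, 8.0), a distance of √(0.9² + 0.8²) ≈ 1.2.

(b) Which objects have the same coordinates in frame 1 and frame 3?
the blue hexagon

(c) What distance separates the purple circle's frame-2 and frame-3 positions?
2.8

The purple circle moved from (2.6, 4.6) to (0.8, 2.4), a distance of √(1.8² + 2.2²) ≈ 2.8.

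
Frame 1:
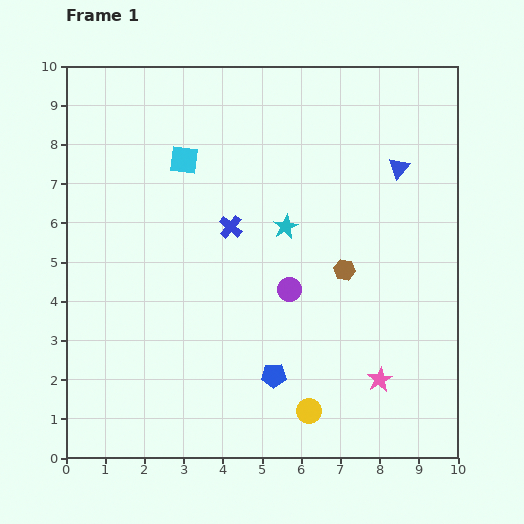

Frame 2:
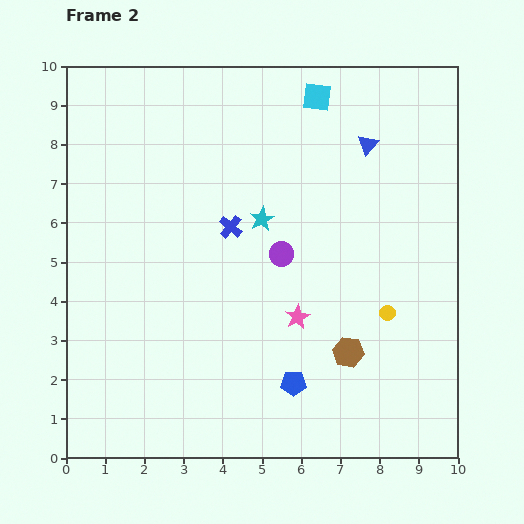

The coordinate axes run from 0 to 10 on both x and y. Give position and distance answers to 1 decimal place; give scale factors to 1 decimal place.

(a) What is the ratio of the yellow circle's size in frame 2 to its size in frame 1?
0.6×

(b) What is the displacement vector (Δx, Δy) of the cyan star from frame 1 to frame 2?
(-0.6, 0.2)

The cyan star was at (5.6, 5.9) in frame 1 and (5.0, 6.1) in frame 2.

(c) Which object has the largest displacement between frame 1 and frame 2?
the cyan square

(moved 3.8; next 3.2)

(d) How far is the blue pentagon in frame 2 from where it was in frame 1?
0.5

The blue pentagon moved from (5.3, 2.1) to (5.8, 1.9), a distance of √(0.5² + 0.2²) ≈ 0.5.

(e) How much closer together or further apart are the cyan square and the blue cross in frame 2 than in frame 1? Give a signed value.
+1.9

Distance in frame 1: 2.1. Distance in frame 2: 4.0.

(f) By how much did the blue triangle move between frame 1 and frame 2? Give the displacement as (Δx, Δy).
(-0.8, 0.6)

The blue triangle was at (8.5, 7.4) in frame 1 and (7.7, 8.0) in frame 2.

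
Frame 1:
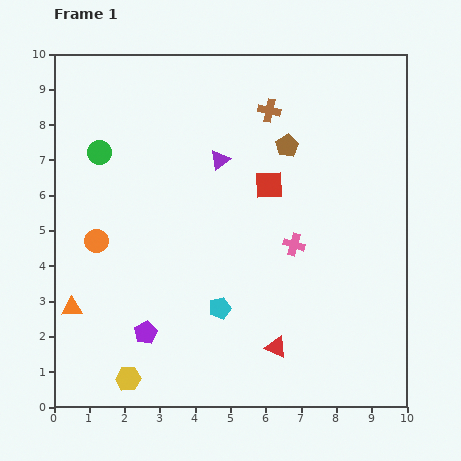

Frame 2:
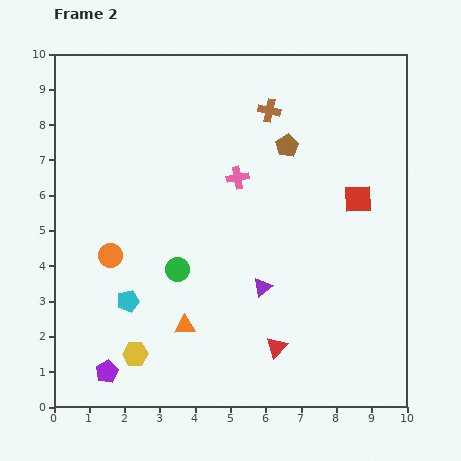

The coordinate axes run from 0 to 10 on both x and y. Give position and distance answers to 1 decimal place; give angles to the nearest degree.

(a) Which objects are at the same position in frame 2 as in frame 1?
the red triangle, the brown pentagon, the brown cross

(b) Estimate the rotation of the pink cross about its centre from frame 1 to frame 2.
27° counter-clockwise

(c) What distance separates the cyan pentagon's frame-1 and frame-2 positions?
2.6

The cyan pentagon moved from (4.7, 2.8) to (2.1, 3.0), a distance of √(2.6² + 0.2²) ≈ 2.6.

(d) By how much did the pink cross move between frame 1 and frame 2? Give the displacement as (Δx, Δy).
(-1.6, 1.9)

The pink cross was at (6.8, 4.6) in frame 1 and (5.2, 6.5) in frame 2.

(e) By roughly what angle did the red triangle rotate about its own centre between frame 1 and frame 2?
50° clockwise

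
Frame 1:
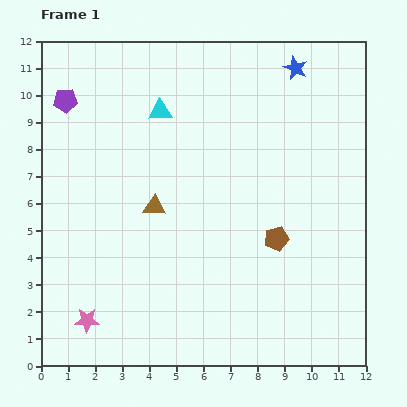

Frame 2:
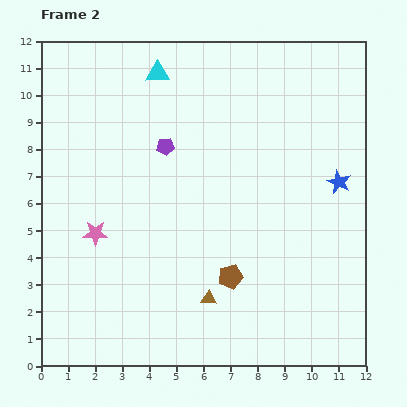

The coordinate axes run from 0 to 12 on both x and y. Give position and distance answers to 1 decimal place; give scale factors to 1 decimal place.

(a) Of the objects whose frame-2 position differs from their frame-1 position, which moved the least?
the cyan triangle

(moved 1.4)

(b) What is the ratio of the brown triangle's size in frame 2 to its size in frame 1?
0.7×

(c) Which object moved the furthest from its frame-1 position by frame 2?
the blue star

(moved 4.5; next 4.1)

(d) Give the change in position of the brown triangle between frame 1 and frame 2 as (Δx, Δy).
(2.0, -3.4)

The brown triangle was at (4.2, 5.9) in frame 1 and (6.2, 2.5) in frame 2.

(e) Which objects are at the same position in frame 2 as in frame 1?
none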